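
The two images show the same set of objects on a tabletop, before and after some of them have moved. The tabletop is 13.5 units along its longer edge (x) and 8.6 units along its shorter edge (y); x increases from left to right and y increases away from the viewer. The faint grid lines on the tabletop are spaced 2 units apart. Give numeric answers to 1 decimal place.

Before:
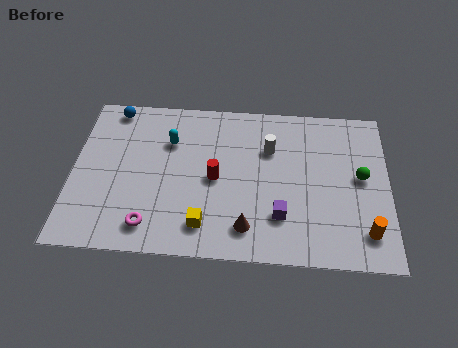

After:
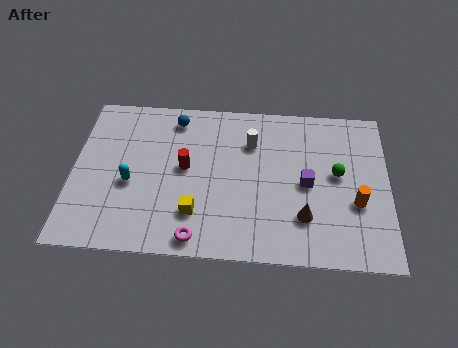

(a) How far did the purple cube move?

2.1

The purple cube moved from about (8.9, 2.3) to (10.0, 4.1), a distance of √(1.1² + 1.8²) ≈ 2.1.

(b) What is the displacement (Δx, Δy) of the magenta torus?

(2.0, -0.5)

The magenta torus started near (3.4, 1.4) and ended near (5.4, 0.9).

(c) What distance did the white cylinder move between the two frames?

0.9

From (8.4, 5.9) to (7.6, 6.2), the white cylinder covered √(0.8² + 0.3²) ≈ 0.9 units.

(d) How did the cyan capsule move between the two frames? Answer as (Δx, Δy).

(-1.6, -2.4)

The cyan capsule was at about (4.1, 6.0) and moved to about (2.5, 3.6).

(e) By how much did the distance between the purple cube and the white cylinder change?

-0.4

The distance was about 3.6 in the first image and 3.2 in the second, so they moved 0.4 units closer together.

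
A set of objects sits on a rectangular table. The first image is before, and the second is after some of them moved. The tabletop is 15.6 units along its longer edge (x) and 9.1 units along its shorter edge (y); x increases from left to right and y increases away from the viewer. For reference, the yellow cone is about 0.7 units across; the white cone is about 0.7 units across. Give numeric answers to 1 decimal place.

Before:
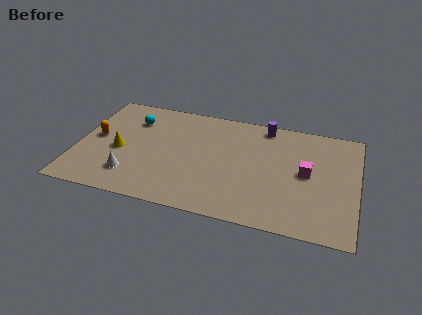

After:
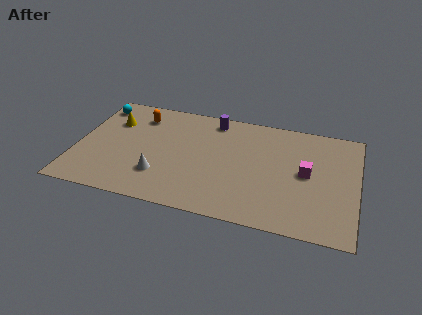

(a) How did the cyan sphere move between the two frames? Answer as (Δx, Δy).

(-2.1, 0.8)

The cyan sphere was at about (2.9, 6.8) and moved to about (0.8, 7.6).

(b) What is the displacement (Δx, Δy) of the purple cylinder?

(-2.9, -0.2)

The purple cylinder started near (10.3, 8.1) and ended near (7.4, 7.9).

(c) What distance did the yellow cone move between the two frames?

2.5

From (2.4, 4.0) to (1.8, 6.4), the yellow cone covered √(0.6² + 2.4²) ≈ 2.5 units.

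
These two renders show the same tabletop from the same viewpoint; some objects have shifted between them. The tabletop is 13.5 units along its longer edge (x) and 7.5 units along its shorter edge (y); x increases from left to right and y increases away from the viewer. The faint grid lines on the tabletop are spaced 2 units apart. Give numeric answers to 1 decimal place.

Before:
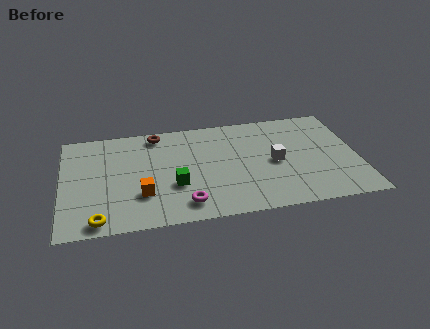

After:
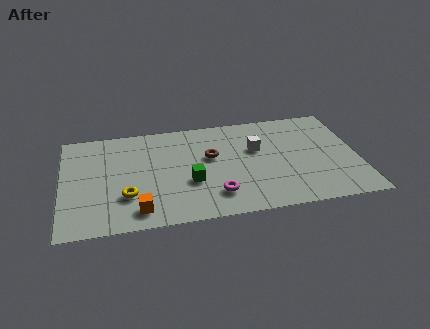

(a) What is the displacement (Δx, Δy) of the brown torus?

(2.4, -2.1)

The brown torus started near (4.4, 6.6) and ended near (6.8, 4.5).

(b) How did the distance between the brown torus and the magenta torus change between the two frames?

-2.6

Before: roughly 5.4 units apart; after: 2.8. That's 2.6 units closer together.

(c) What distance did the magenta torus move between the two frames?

1.5

The magenta torus was near (5.5, 1.3) before and (6.9, 1.7) after, so it travelled √(1.4² + 0.4²) ≈ 1.5 units.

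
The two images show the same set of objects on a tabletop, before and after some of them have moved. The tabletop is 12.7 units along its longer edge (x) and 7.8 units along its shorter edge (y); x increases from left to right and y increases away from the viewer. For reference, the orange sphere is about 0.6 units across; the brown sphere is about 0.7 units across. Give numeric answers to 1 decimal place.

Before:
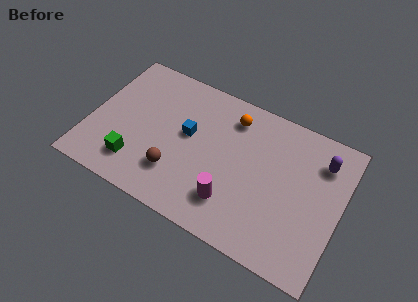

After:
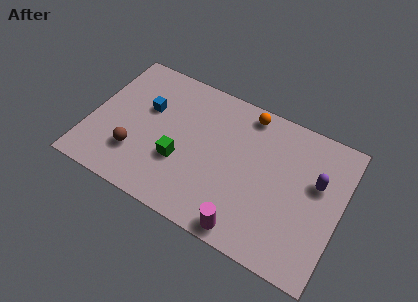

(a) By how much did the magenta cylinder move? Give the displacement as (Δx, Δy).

(0.9, -1.1)

The magenta cylinder was at about (7.5, 1.9) and moved to about (8.4, 0.8).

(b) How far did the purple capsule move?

1.2

The purple capsule was near (11.5, 6.0) before and (11.4, 4.8) after, so it travelled √(0.1² + 1.2²) ≈ 1.2 units.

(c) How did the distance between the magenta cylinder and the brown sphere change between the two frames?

+3.2

The distance was about 2.9 in the first image and 6.1 in the second, so they moved 3.2 units further apart.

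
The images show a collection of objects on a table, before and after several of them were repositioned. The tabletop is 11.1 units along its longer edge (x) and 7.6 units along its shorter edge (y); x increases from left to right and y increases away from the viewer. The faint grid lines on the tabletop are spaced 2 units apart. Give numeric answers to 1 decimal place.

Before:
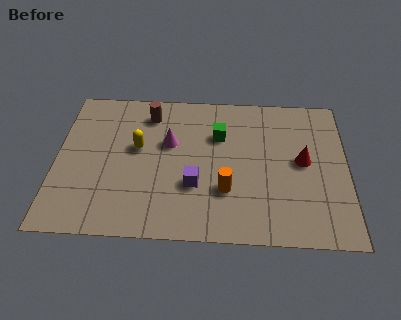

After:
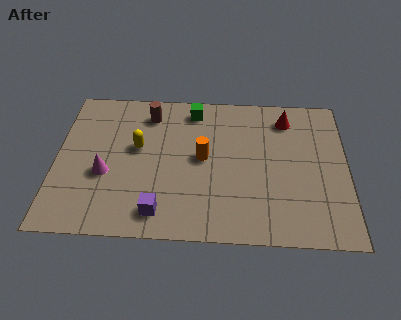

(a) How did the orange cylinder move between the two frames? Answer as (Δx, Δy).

(-0.9, 1.6)

The orange cylinder was at about (6.5, 2.4) and moved to about (5.6, 4.0).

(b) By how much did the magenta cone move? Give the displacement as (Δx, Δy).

(-2.4, -1.7)

The magenta cone was at about (4.3, 4.7) and moved to about (1.9, 3.0).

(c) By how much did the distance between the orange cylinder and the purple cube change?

+2.0

They were about 1.2 units apart before and 3.2 after — 2.0 units further apart.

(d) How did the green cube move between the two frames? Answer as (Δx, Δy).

(-1.0, 1.3)

From the two frames, the green cube sits at roughly (6.2, 5.2) before and (5.2, 6.5) after.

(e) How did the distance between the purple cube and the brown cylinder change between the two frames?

+1.0

The distance was about 4.0 in the first image and 5.0 in the second, so they moved 1.0 units further apart.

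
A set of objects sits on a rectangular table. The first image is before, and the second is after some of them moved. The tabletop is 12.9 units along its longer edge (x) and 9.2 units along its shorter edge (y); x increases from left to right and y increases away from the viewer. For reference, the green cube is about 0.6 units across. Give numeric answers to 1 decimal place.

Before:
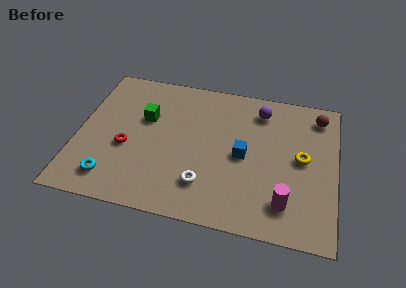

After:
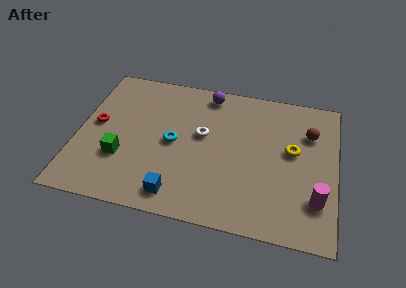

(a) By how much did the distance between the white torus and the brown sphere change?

-2.3

Before: roughly 7.7 units apart; after: 5.4. That's 2.3 units closer together.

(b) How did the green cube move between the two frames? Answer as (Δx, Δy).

(-1.0, -2.8)

From the two frames, the green cube sits at roughly (3.3, 5.8) before and (2.3, 3.0) after.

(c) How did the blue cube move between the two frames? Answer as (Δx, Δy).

(-3.1, -3.1)

The blue cube was at about (8.3, 4.4) and moved to about (5.2, 1.3).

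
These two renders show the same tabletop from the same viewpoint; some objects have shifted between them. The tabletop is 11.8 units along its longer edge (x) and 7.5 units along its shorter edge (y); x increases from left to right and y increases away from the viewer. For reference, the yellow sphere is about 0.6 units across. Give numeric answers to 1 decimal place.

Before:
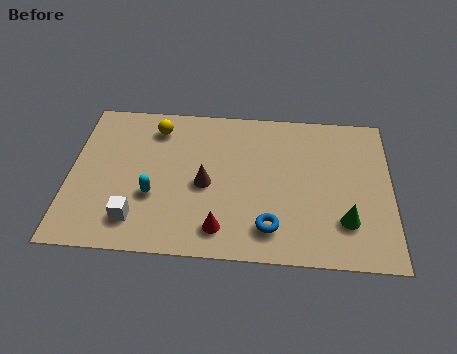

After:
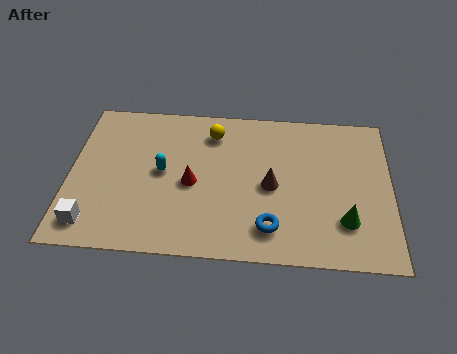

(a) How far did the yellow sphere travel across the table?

2.1

The yellow sphere was near (3.1, 6.1) before and (5.2, 6.0) after, so it travelled √(2.1² + 0.1²) ≈ 2.1 units.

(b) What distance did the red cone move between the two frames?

2.4

The red cone moved from about (5.6, 1.3) to (4.5, 3.4), a distance of √(1.1² + 2.1²) ≈ 2.4.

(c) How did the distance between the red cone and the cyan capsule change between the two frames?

-1.7

The distance was about 2.9 in the first image and 1.2 in the second, so they moved 1.7 units closer together.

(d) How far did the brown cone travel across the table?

2.4

The brown cone moved from about (5.0, 3.4) to (7.4, 3.5), a distance of √(2.4² + 0.1²) ≈ 2.4.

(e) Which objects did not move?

the green cone and the blue torus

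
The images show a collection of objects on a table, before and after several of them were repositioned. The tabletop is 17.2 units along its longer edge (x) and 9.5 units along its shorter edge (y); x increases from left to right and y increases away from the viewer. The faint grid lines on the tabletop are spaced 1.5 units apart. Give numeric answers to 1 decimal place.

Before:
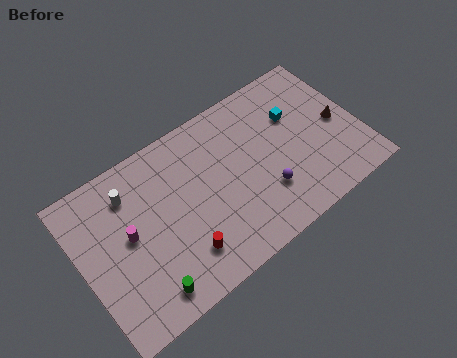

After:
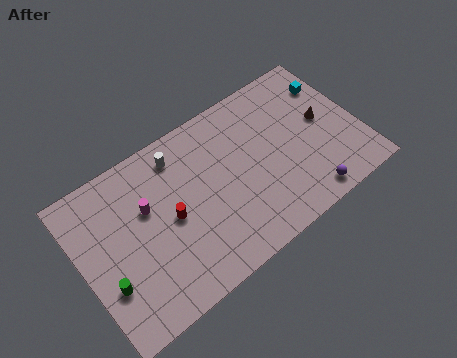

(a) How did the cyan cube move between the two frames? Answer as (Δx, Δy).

(2.5, 0.8)

The cyan cube was at about (13.6, 6.3) and moved to about (16.1, 7.1).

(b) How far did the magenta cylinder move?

1.6

From (2.9, 5.1) to (4.2, 6.0), the magenta cylinder covered √(1.3² + 0.9²) ≈ 1.6 units.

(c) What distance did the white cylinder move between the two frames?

3.1

The white cylinder moved from about (3.4, 7.4) to (6.5, 7.9), a distance of √(3.1² + 0.5²) ≈ 3.1.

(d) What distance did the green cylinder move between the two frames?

2.7

The green cylinder moved from about (3.3, 1.4) to (1.2, 3.1), a distance of √(2.1² + 1.7²) ≈ 2.7.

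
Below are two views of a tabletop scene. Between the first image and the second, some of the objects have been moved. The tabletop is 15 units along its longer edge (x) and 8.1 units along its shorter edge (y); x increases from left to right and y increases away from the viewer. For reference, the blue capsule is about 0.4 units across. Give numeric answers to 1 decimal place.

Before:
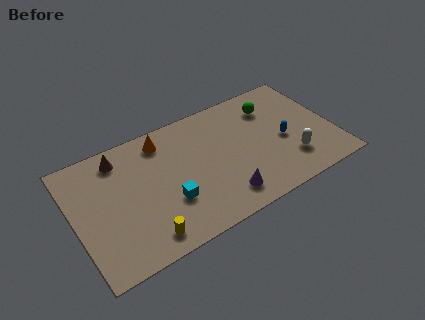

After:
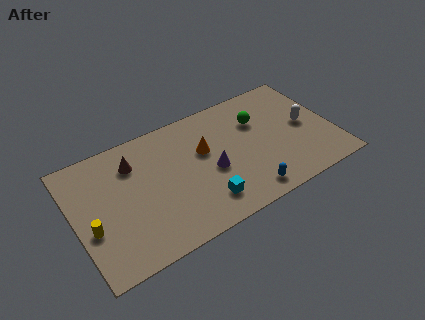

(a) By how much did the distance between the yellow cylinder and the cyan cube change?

+4.3

The distance was about 2.2 in the first image and 6.5 in the second, so they moved 4.3 units further apart.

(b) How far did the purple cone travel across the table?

2.0

From (8.2, 1.5) to (7.8, 3.5), the purple cone covered √(0.4² + 2.0²) ≈ 2.0 units.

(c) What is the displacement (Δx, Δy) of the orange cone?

(2.2, -1.8)

From the two frames, the orange cone sits at roughly (5.4, 6.8) before and (7.6, 5.0) after.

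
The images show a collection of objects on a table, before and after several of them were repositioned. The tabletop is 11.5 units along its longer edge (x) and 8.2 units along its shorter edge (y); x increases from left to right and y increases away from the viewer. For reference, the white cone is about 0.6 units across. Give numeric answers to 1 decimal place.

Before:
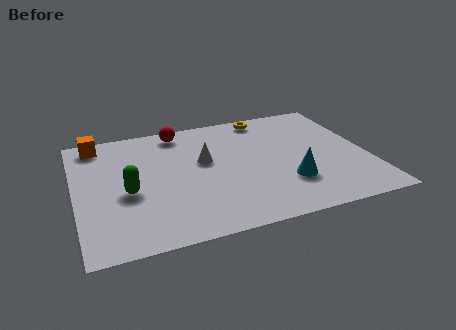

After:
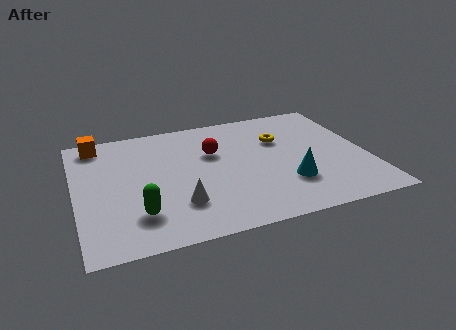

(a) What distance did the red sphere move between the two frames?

2.2

From (4.3, 7.2) to (5.5, 5.3), the red sphere covered √(1.2² + 1.9²) ≈ 2.2 units.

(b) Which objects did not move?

the orange cube and the cyan cone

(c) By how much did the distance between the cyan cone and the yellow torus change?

-1.8

Before: roughly 4.9 units apart; after: 3.1. That's 1.8 units closer together.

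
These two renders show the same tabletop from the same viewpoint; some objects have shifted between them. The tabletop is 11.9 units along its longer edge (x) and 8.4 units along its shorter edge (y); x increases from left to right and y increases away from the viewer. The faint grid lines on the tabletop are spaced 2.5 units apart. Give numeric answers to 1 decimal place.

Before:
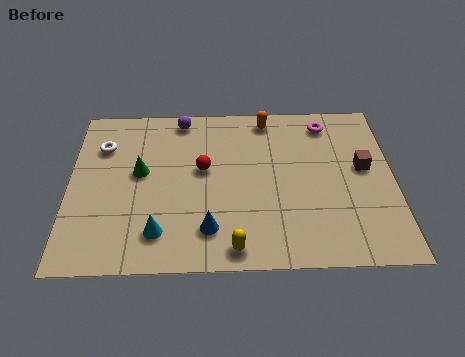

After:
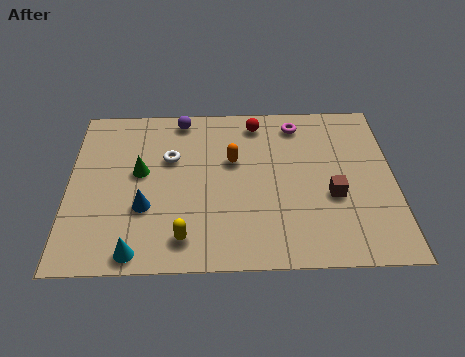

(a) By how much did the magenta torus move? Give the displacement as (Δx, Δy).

(-1.1, 0.0)

From the two frames, the magenta torus sits at roughly (9.5, 7.1) before and (8.4, 7.1) after.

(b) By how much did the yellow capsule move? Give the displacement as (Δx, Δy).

(-1.8, 0.5)

The yellow capsule was at about (6.0, 0.9) and moved to about (4.2, 1.4).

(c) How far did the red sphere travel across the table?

3.1

The red sphere moved from about (4.9, 4.8) to (6.9, 7.2), a distance of √(2.0² + 2.4²) ≈ 3.1.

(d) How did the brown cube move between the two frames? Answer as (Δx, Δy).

(-1.2, -1.4)

From the two frames, the brown cube sits at roughly (10.8, 4.7) before and (9.6, 3.3) after.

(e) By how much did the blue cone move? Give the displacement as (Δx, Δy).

(-2.3, 1.1)

The blue cone started near (5.1, 1.8) and ended near (2.8, 2.9).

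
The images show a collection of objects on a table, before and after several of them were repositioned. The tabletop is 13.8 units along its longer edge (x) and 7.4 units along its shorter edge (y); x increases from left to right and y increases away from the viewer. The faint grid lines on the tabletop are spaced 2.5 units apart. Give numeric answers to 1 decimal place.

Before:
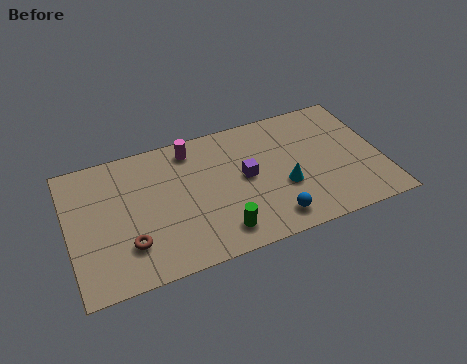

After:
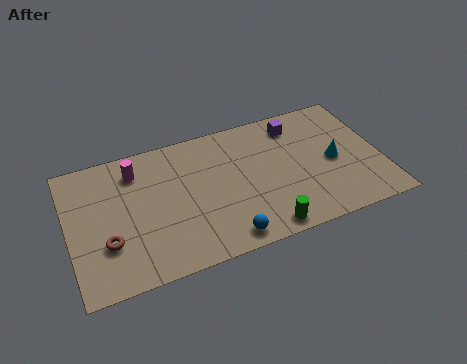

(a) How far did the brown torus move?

1.0

From (2.5, 2.0) to (1.6, 2.4), the brown torus covered √(0.9² + 0.4²) ≈ 1.0 units.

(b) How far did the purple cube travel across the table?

3.3

From (7.8, 3.9) to (10.3, 6.1), the purple cube covered √(2.5² + 2.2²) ≈ 3.3 units.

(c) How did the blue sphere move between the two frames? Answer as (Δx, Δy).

(-2.1, -0.3)

The blue sphere was at about (8.7, 1.2) and moved to about (6.6, 0.9).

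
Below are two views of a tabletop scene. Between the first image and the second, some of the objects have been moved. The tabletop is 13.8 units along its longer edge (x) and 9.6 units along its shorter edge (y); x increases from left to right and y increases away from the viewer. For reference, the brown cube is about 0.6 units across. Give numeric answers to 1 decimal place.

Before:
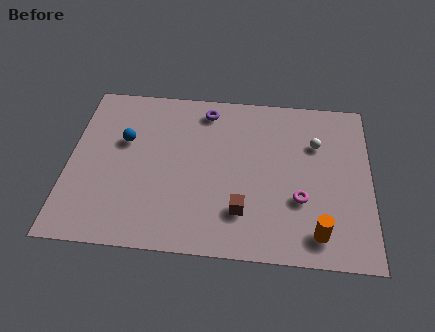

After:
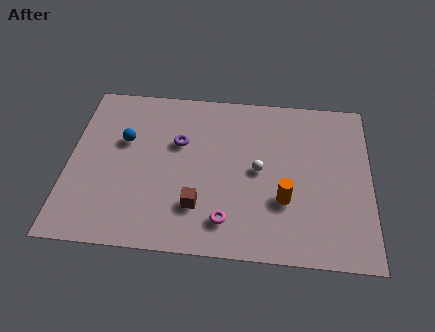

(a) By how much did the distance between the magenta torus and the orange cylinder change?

+1.0

Before: roughly 2.0 units apart; after: 3.0. That's 1.0 units further apart.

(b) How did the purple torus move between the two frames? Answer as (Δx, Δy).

(-1.2, -2.1)

The purple torus started near (6.2, 8.2) and ended near (5.0, 6.1).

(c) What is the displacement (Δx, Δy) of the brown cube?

(-2.0, 0.1)

The brown cube was at about (8.0, 2.4) and moved to about (6.0, 2.5).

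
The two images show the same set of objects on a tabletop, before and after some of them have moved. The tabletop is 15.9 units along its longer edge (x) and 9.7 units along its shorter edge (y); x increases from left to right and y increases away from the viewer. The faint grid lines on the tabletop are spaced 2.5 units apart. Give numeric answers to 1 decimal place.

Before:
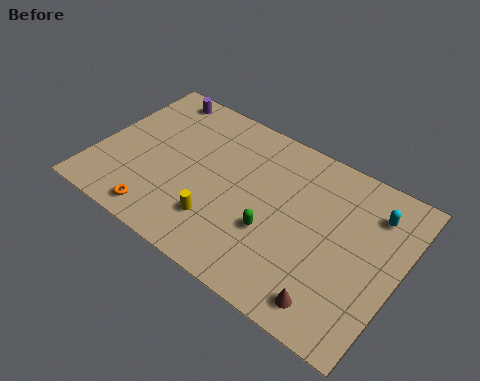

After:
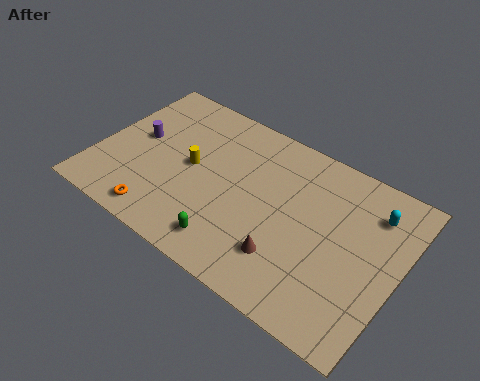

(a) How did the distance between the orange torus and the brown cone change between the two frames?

-2.5

Before: roughly 9.1 units apart; after: 6.6. That's 2.5 units closer together.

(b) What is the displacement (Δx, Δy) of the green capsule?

(-1.9, -1.9)

The green capsule was at about (9.6, 3.5) and moved to about (7.7, 1.6).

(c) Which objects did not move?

the cyan capsule and the orange torus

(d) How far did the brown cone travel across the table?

2.8

From (13.1, 1.4) to (10.5, 2.5), the brown cone covered √(2.6² + 1.1²) ≈ 2.8 units.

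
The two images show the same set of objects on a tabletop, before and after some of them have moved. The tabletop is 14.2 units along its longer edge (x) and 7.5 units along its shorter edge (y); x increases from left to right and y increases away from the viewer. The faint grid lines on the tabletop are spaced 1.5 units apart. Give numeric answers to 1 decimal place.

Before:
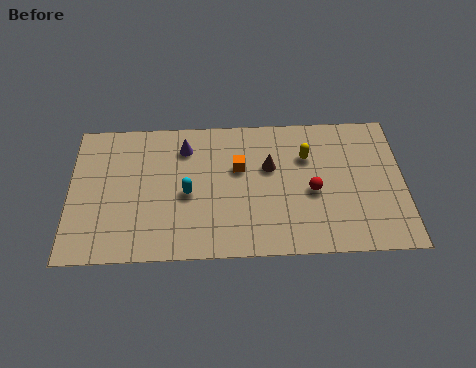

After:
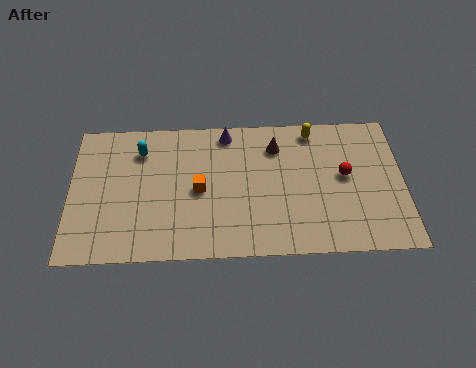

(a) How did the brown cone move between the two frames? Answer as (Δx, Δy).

(0.3, 1.1)

The brown cone started near (8.5, 4.7) and ended near (8.8, 5.8).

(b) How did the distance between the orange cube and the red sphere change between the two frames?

+2.8

They were about 3.4 units apart before and 6.2 after — 2.8 units further apart.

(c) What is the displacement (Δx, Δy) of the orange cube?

(-1.7, -1.1)

From the two frames, the orange cube sits at roughly (7.2, 4.7) before and (5.5, 3.6) after.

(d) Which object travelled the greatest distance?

the cyan capsule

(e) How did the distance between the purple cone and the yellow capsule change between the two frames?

-1.5

The distance was about 5.2 in the first image and 3.7 in the second, so they moved 1.5 units closer together.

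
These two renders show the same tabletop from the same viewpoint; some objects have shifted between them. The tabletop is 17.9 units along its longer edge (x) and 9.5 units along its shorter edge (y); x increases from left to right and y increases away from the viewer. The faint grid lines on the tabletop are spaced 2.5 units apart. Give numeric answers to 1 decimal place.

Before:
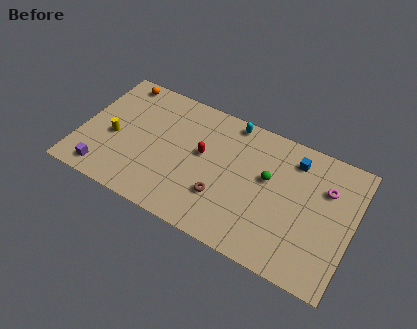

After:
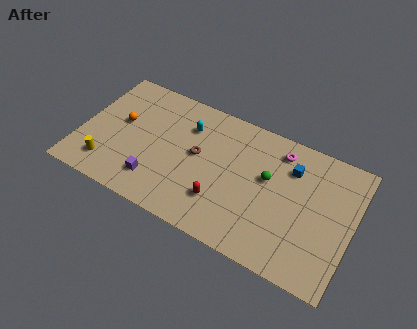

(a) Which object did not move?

the green sphere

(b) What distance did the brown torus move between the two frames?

3.0

The brown torus moved from about (9.6, 2.9) to (7.7, 5.2), a distance of √(1.9² + 2.3²) ≈ 3.0.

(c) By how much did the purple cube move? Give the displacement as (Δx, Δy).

(3.3, 0.8)

From the two frames, the purple cube sits at roughly (2.0, 1.3) before and (5.3, 2.1) after.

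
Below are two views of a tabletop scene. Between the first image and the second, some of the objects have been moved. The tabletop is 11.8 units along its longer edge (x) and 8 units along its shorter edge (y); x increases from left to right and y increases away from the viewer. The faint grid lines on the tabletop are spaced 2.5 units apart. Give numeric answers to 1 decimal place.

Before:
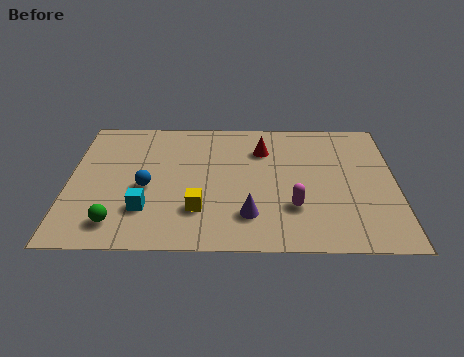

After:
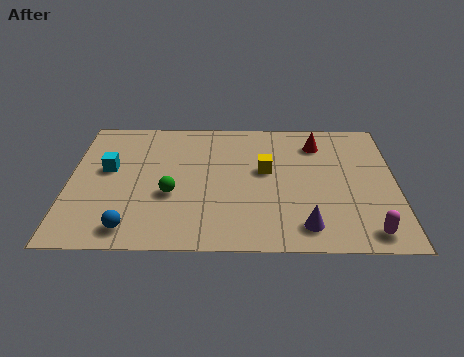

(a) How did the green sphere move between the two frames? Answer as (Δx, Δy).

(1.9, 1.7)

The green sphere started near (1.8, 1.4) and ended near (3.7, 3.1).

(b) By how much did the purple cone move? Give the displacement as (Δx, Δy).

(2.0, -0.6)

From the two frames, the purple cone sits at roughly (6.5, 1.9) before and (8.5, 1.3) after.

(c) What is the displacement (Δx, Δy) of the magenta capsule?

(2.6, -1.4)

The magenta capsule started near (8.1, 2.4) and ended near (10.7, 1.0).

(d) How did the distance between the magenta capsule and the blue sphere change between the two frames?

+3.0

They were about 5.4 units apart before and 8.4 after — 3.0 units further apart.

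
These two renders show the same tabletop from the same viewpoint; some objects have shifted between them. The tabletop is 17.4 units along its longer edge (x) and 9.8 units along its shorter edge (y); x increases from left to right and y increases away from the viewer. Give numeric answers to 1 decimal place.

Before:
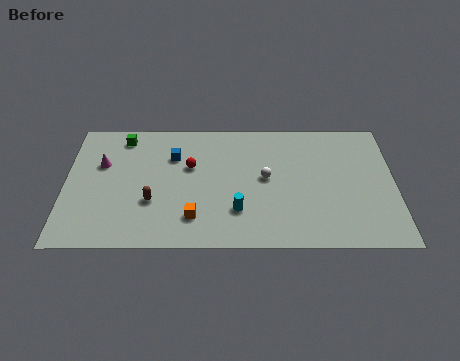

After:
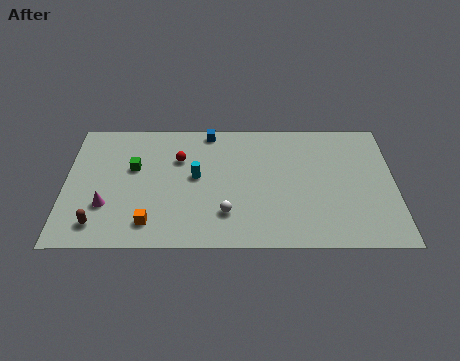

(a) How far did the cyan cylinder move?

3.4

The cyan cylinder was near (9.1, 2.7) before and (6.9, 5.3) after, so it travelled √(2.2² + 2.6²) ≈ 3.4 units.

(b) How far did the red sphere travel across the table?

0.8

From (6.6, 6.1) to (6.0, 6.7), the red sphere covered √(0.6² + 0.6²) ≈ 0.8 units.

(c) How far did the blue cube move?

2.8

From (5.7, 6.9) to (7.6, 8.9), the blue cube covered √(1.9² + 2.0²) ≈ 2.8 units.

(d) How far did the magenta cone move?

3.2

The magenta cone moved from about (1.9, 6.3) to (2.2, 3.1), a distance of √(0.3² + 3.2²) ≈ 3.2.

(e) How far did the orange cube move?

2.3

From (6.8, 2.2) to (4.5, 1.8), the orange cube covered √(2.3² + 0.4²) ≈ 2.3 units.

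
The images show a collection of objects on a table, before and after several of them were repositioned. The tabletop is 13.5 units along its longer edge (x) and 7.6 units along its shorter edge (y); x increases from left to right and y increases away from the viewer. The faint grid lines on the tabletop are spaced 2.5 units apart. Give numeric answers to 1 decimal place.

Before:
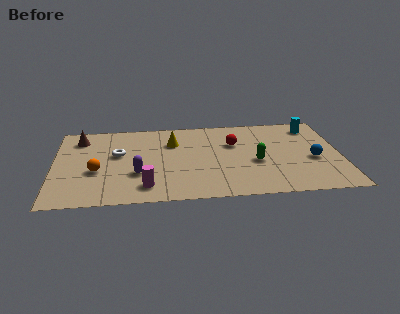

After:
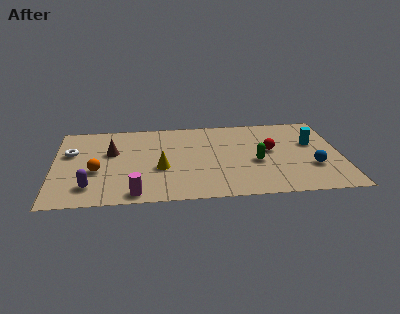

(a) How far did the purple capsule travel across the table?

2.4

From (3.9, 2.6) to (1.7, 1.6), the purple capsule covered √(2.2² + 1.0²) ≈ 2.4 units.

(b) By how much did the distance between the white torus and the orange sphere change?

+0.4

They were about 1.8 units apart before and 2.2 after — 0.4 units further apart.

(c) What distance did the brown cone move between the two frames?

2.1

The brown cone was near (1.2, 6.1) before and (2.7, 4.7) after, so it travelled √(1.5² + 1.4²) ≈ 2.1 units.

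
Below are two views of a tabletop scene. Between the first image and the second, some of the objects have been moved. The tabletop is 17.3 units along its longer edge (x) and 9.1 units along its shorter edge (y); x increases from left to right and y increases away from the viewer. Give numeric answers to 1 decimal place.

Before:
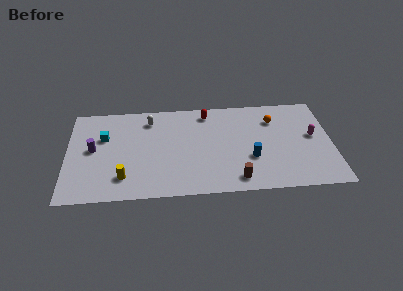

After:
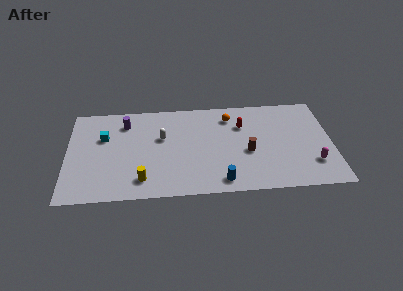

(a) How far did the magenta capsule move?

2.6

The magenta capsule moved from about (16.1, 5.0) to (16.0, 2.4), a distance of √(0.1² + 2.6²) ≈ 2.6.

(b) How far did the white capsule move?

2.0

From (5.4, 7.4) to (6.2, 5.6), the white capsule covered √(0.8² + 1.8²) ≈ 2.0 units.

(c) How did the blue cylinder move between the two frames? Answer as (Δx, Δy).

(-2.0, -2.0)

The blue cylinder started near (12.0, 3.2) and ended near (10.0, 1.2).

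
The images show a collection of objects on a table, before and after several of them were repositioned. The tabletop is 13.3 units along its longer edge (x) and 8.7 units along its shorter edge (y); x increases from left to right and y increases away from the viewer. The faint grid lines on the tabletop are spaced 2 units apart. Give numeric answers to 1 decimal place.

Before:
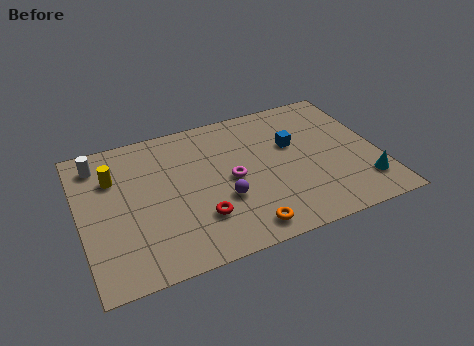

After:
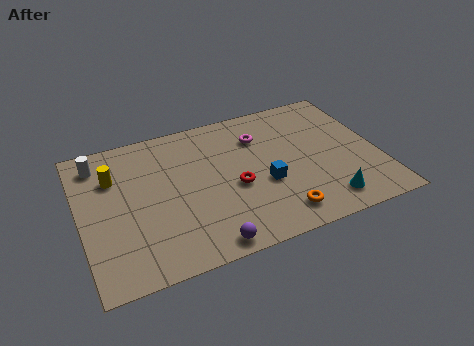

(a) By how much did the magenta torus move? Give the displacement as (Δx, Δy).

(1.5, 2.2)

The magenta torus started near (6.7, 4.2) and ended near (8.2, 6.4).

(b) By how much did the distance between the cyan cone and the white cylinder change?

-1.4

Before: roughly 12.6 units apart; after: 11.2. That's 1.4 units closer together.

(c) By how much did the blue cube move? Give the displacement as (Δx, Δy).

(-1.5, -2.0)

The blue cube started near (9.6, 5.4) and ended near (8.1, 3.4).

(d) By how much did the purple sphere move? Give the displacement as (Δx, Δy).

(-1.0, -2.3)

The purple sphere started near (6.2, 3.1) and ended near (5.2, 0.8).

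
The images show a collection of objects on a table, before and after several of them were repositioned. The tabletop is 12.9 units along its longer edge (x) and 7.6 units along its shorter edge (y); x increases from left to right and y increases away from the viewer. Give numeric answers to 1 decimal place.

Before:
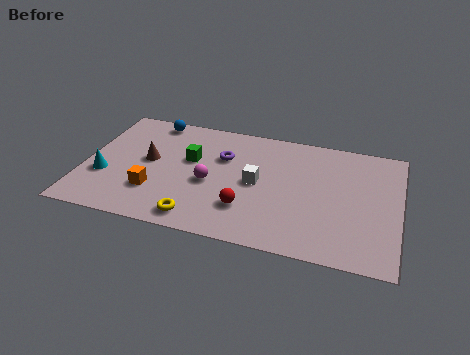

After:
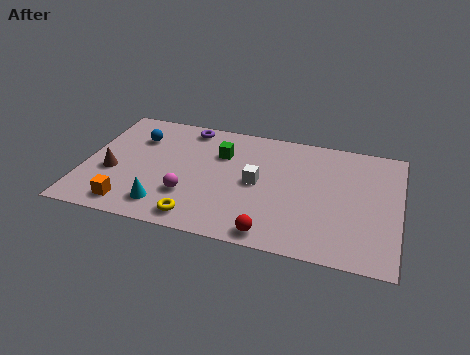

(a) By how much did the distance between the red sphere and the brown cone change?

+2.4

Before: roughly 4.7 units apart; after: 7.1. That's 2.4 units further apart.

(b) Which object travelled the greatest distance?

the cyan cone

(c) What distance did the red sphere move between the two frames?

1.7

The red sphere was near (6.8, 2.1) before and (7.9, 0.8) after, so it travelled √(1.1² + 1.3²) ≈ 1.7 units.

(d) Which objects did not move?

the yellow torus and the white cube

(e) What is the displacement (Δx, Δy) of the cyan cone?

(2.6, -1.3)

The cyan cone started near (0.9, 2.7) and ended near (3.5, 1.4).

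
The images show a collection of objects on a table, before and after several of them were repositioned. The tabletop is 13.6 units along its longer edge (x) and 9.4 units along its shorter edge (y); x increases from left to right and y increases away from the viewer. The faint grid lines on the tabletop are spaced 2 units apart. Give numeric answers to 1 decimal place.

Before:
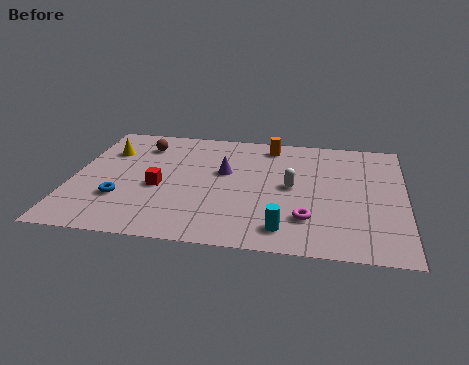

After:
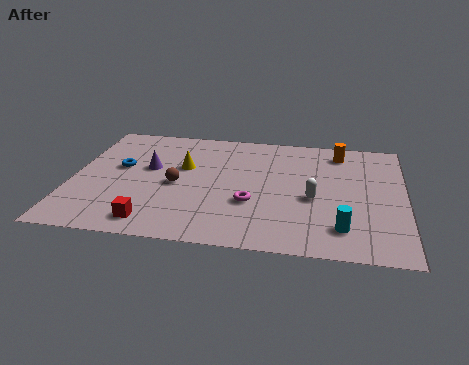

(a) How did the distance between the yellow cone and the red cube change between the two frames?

+1.1

Before: roughly 3.5 units apart; after: 4.6. That's 1.1 units further apart.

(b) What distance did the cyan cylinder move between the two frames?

2.3

From (8.8, 1.5) to (11.1, 1.9), the cyan cylinder covered √(2.3² + 0.4²) ≈ 2.3 units.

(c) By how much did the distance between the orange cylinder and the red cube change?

+3.9

They were about 6.0 units apart before and 9.9 after — 3.9 units further apart.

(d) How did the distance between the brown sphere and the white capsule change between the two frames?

-1.2

They were about 6.8 units apart before and 5.6 after — 1.2 units closer together.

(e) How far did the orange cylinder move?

2.9

The orange cylinder was near (8.0, 8.1) before and (10.9, 7.9) after, so it travelled √(2.9² + 0.2²) ≈ 2.9 units.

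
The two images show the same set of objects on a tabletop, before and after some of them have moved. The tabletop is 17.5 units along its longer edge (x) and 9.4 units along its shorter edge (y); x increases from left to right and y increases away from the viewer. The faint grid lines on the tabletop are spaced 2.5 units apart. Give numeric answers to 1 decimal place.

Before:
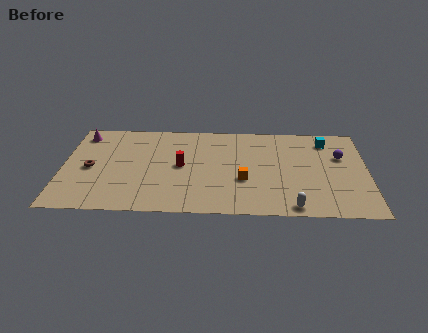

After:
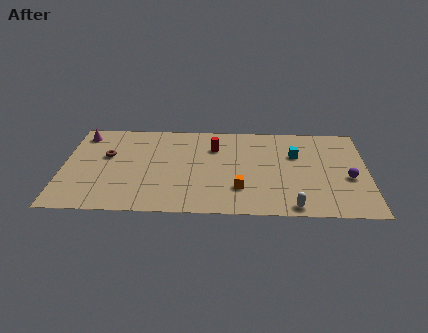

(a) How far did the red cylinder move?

2.8

The red cylinder moved from about (6.8, 4.8) to (8.7, 6.8), a distance of √(1.9² + 2.0²) ≈ 2.8.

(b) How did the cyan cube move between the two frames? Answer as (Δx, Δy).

(-1.8, -1.5)

The cyan cube was at about (15.2, 7.7) and moved to about (13.4, 6.2).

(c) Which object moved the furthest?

the red cylinder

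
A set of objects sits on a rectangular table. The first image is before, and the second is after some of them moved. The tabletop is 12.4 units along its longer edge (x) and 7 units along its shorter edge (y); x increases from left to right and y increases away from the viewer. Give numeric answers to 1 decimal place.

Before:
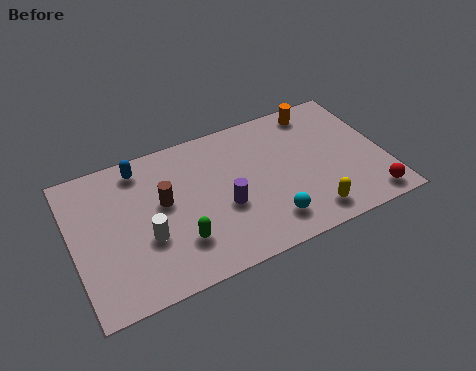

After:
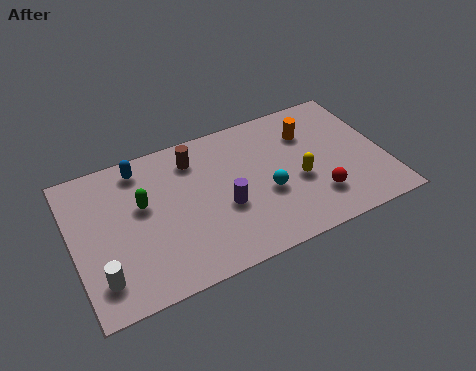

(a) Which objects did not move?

the blue capsule and the purple cylinder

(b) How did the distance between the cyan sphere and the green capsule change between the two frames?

+1.5

The distance was about 3.5 in the first image and 5.0 in the second, so they moved 1.5 units further apart.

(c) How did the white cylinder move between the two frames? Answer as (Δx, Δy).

(-1.9, -1.1)

The white cylinder started near (2.8, 2.6) and ended near (0.9, 1.5).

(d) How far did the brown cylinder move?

2.1

The brown cylinder was near (3.6, 4.0) before and (5.0, 5.6) after, so it travelled √(1.4² + 1.6²) ≈ 2.1 units.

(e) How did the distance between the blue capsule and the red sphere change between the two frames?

-2.2

They were about 10.0 units apart before and 7.8 after — 2.2 units closer together.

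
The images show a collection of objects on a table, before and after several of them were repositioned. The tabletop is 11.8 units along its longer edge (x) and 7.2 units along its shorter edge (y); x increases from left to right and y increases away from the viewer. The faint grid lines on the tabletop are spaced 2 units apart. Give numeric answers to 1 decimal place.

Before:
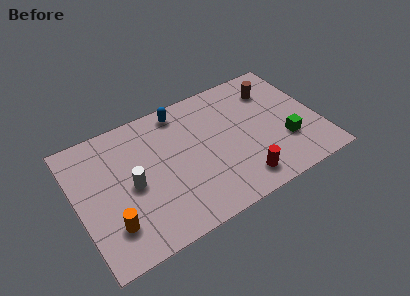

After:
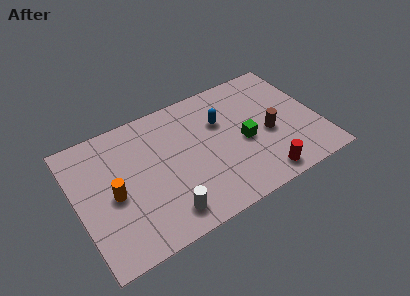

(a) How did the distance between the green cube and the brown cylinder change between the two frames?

-2.0

Before: roughly 3.2 units apart; after: 1.2. That's 2.0 units closer together.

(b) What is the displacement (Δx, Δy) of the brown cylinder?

(-0.6, -2.4)

From the two frames, the brown cylinder sits at roughly (9.9, 5.5) before and (9.3, 3.1) after.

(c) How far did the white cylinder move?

2.6

From (2.6, 3.4) to (3.9, 1.2), the white cylinder covered √(1.3² + 2.2²) ≈ 2.6 units.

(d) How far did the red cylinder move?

1.0

The red cylinder moved from about (7.6, 1.2) to (8.6, 0.9), a distance of √(1.0² + 0.3²) ≈ 1.0.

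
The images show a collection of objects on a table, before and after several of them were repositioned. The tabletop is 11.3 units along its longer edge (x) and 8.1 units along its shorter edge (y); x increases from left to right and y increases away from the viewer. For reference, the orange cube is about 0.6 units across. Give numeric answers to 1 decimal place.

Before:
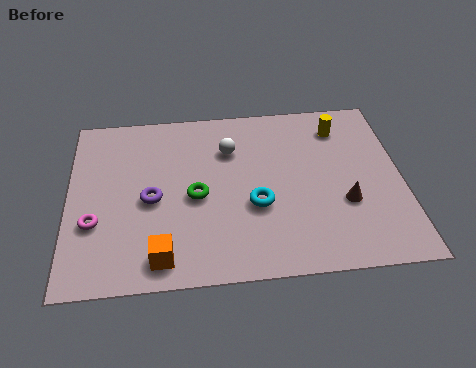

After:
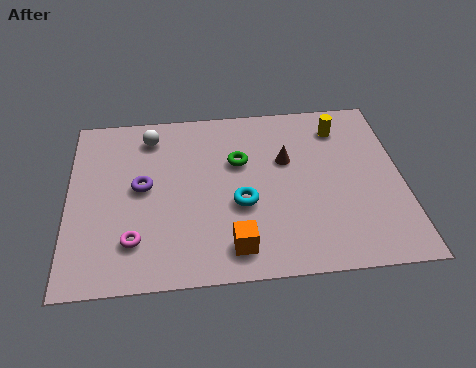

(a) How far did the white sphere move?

2.8

From (5.5, 5.8) to (2.8, 6.7), the white sphere covered √(2.7² + 0.9²) ≈ 2.8 units.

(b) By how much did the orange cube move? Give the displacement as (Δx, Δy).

(2.4, 0.2)

The orange cube was at about (3.1, 1.1) and moved to about (5.5, 1.3).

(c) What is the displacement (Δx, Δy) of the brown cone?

(-1.9, 2.2)

From the two frames, the brown cone sits at roughly (9.3, 2.9) before and (7.4, 5.1) after.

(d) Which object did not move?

the yellow cylinder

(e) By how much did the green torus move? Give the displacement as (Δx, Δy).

(1.5, 1.5)

The green torus started near (4.3, 3.7) and ended near (5.8, 5.2).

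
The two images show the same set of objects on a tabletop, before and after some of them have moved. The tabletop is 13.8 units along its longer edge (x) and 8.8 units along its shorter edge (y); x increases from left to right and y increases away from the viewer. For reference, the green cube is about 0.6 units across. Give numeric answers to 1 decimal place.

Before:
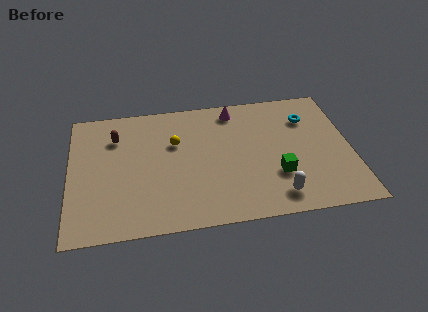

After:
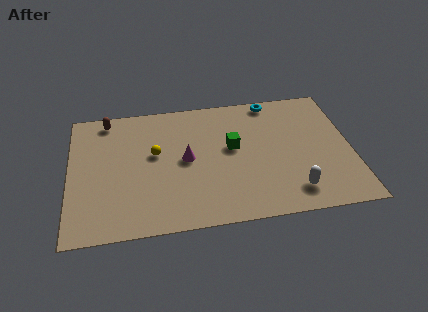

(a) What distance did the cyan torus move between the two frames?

2.3

From (11.8, 6.5) to (10.1, 8.0), the cyan torus covered √(1.7² + 1.5²) ≈ 2.3 units.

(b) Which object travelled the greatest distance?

the magenta cone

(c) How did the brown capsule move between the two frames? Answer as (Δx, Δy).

(-0.4, 1.3)

From the two frames, the brown capsule sits at roughly (2.3, 6.5) before and (1.9, 7.8) after.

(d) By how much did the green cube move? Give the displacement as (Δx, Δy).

(-2.1, 2.2)

The green cube started near (10.1, 2.8) and ended near (8.0, 5.0).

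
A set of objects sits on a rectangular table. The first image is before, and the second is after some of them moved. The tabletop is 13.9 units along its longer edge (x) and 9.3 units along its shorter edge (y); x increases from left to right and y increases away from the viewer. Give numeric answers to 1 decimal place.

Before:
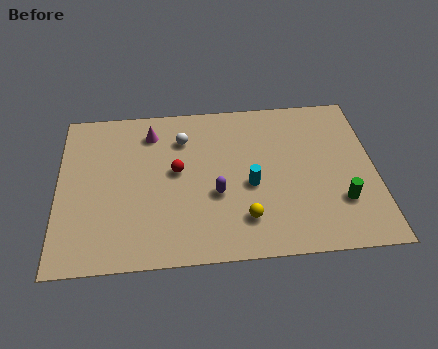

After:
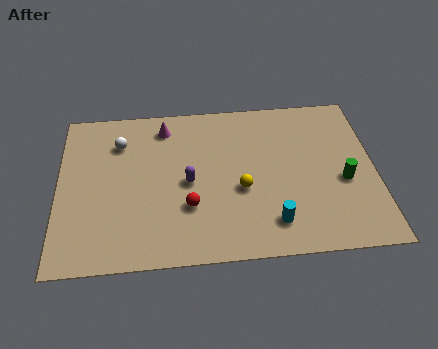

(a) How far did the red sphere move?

2.2

The red sphere was near (5.2, 5.1) before and (5.7, 3.0) after, so it travelled √(0.5² + 2.1²) ≈ 2.2 units.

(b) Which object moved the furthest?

the white sphere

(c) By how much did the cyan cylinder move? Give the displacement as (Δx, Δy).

(0.9, -2.2)

The cyan cylinder started near (8.4, 4.0) and ended near (9.3, 1.8).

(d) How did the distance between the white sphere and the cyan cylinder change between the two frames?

+4.2

Before: roughly 4.2 units apart; after: 8.4. That's 4.2 units further apart.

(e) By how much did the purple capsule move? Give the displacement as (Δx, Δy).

(-1.2, 0.8)

From the two frames, the purple capsule sits at roughly (6.9, 3.6) before and (5.7, 4.4) after.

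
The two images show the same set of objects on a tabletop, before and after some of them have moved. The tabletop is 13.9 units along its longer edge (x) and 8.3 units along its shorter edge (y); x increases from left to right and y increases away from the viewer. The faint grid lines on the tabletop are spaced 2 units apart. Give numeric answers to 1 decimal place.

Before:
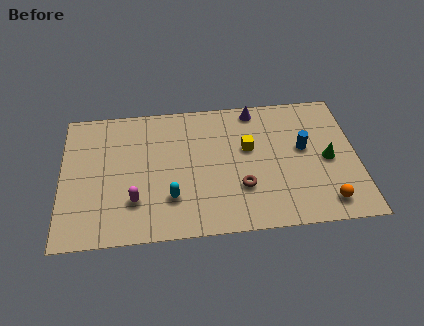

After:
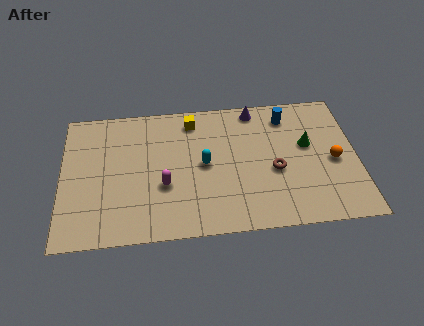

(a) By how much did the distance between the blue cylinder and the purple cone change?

-1.9

Before: roughly 3.5 units apart; after: 1.6. That's 1.9 units closer together.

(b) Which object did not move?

the purple cone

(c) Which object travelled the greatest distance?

the yellow cube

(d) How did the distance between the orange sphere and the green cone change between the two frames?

-1.0

Before: roughly 2.6 units apart; after: 1.6. That's 1.0 units closer together.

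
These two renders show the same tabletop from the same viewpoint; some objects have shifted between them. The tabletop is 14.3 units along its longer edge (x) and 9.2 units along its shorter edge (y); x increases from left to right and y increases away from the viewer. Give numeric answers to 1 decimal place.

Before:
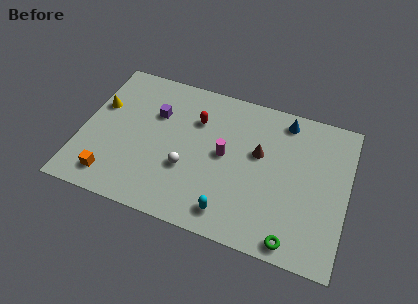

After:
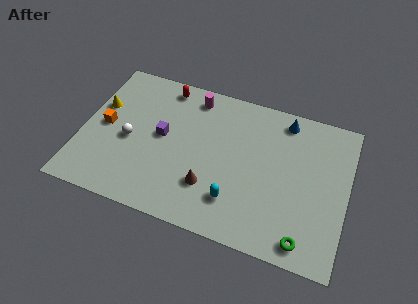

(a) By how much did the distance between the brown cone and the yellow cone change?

-1.6

They were about 8.7 units apart before and 7.1 after — 1.6 units closer together.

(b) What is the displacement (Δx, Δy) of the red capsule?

(-1.9, 1.6)

The red capsule started near (6.0, 6.5) and ended near (4.1, 8.1).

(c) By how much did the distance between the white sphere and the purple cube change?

-1.6

Before: roughly 3.5 units apart; after: 1.9. That's 1.6 units closer together.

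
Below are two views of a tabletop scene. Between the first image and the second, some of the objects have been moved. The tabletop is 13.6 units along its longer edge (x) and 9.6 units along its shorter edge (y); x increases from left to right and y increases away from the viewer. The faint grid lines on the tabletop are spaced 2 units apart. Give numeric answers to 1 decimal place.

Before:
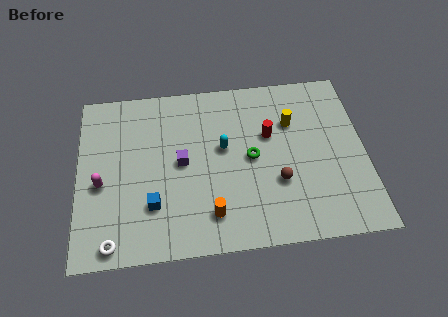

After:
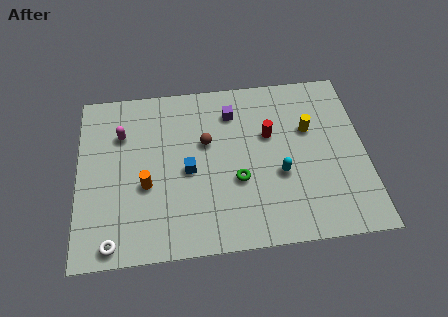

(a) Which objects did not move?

the white torus and the red cylinder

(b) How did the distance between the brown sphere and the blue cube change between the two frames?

-4.2

They were about 5.9 units apart before and 1.7 after — 4.2 units closer together.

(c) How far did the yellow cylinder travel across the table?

0.9

The yellow cylinder was near (10.2, 6.6) before and (11.0, 6.1) after, so it travelled √(0.8² + 0.5²) ≈ 0.9 units.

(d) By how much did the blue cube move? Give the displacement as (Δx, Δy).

(1.7, 1.7)

The blue cube was at about (3.5, 2.7) and moved to about (5.2, 4.4).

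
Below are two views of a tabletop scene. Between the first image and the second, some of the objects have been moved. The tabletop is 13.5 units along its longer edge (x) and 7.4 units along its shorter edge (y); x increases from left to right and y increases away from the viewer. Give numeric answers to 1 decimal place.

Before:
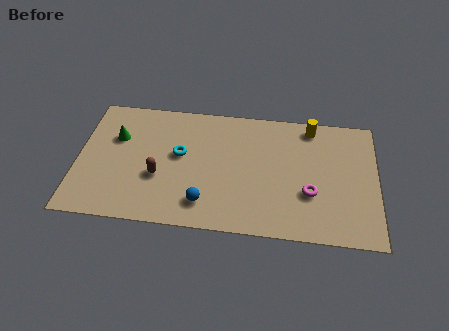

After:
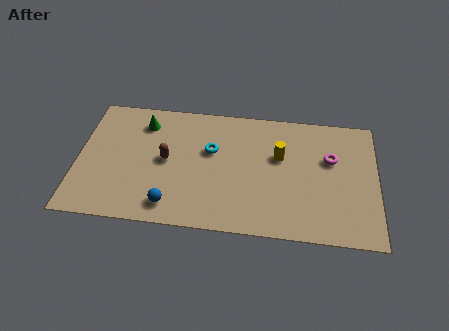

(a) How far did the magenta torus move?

2.3

The magenta torus moved from about (10.5, 2.6) to (11.4, 4.7), a distance of √(0.9² + 2.1²) ≈ 2.3.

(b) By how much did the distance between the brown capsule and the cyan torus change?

+0.5

The distance was about 1.7 in the first image and 2.2 in the second, so they moved 0.5 units further apart.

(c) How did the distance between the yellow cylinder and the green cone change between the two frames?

-2.6

The distance was about 8.9 in the first image and 6.3 in the second, so they moved 2.6 units closer together.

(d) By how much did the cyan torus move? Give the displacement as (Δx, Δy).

(1.4, 0.4)

The cyan torus started near (4.6, 4.2) and ended near (6.0, 4.6).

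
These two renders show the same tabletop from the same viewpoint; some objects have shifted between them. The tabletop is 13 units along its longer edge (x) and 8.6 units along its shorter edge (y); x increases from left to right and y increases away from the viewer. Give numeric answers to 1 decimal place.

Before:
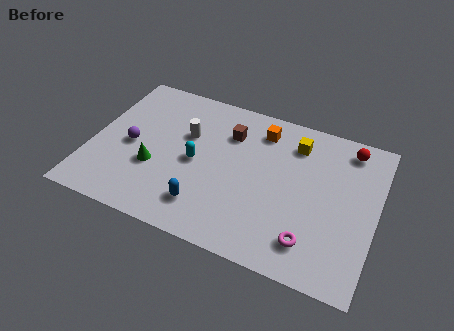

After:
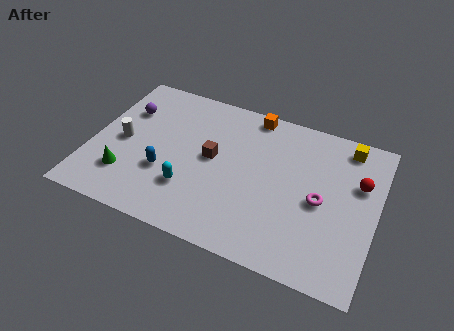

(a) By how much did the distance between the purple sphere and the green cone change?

+2.3

The distance was about 1.5 in the first image and 3.8 in the second, so they moved 2.3 units further apart.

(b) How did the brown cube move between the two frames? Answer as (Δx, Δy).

(-0.6, -1.7)

The brown cube started near (6.1, 6.3) and ended near (5.5, 4.6).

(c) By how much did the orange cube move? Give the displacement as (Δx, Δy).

(-0.5, 0.8)

The orange cube was at about (7.5, 7.0) and moved to about (7.0, 7.8).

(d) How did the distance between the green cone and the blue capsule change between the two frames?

-0.9

They were about 2.8 units apart before and 1.9 after — 0.9 units closer together.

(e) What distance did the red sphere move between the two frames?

1.9

From (11.5, 7.4) to (12.1, 5.6), the red sphere covered √(0.6² + 1.8²) ≈ 1.9 units.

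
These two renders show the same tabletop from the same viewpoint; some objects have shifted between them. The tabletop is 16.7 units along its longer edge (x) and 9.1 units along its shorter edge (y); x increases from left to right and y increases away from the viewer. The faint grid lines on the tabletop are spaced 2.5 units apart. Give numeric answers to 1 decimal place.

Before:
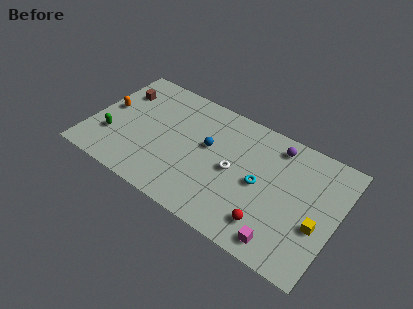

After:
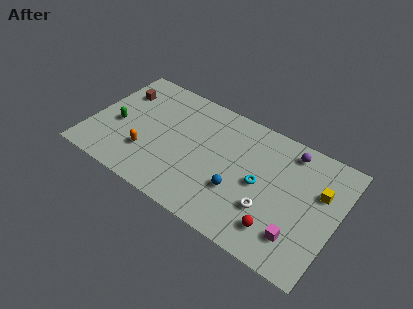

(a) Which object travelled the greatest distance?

the orange capsule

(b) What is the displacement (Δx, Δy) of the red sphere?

(0.6, 0.0)

The red sphere started near (12.6, 1.9) and ended near (13.2, 1.9).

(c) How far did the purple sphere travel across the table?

0.9

From (12.2, 7.7) to (13.1, 7.8), the purple sphere covered √(0.9² + 0.1²) ≈ 0.9 units.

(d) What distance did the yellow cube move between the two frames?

2.4

From (15.6, 3.5) to (15.4, 5.9), the yellow cube covered √(0.2² + 2.4²) ≈ 2.4 units.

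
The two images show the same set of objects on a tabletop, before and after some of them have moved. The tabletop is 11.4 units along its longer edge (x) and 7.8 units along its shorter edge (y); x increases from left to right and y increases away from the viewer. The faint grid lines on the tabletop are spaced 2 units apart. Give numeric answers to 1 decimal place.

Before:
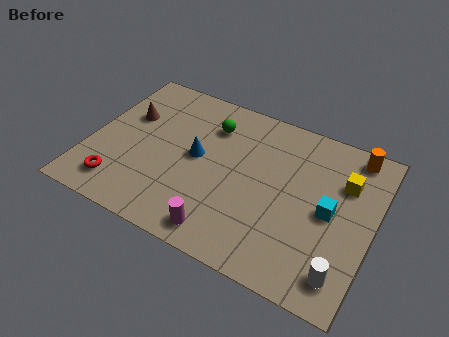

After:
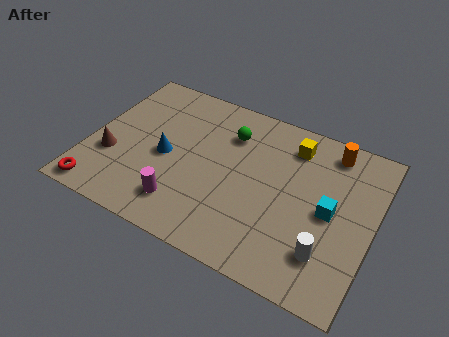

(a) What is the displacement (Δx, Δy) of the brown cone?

(-0.3, -2.3)

The brown cone started near (1.3, 5.0) and ended near (1.0, 2.7).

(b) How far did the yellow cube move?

2.4

The yellow cube moved from about (10.1, 5.4) to (7.9, 6.3), a distance of √(2.2² + 0.9²) ≈ 2.4.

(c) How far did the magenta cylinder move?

1.8

The magenta cylinder was near (5.8, 1.0) before and (4.1, 1.6) after, so it travelled √(1.7² + 0.6²) ≈ 1.8 units.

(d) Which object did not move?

the cyan cube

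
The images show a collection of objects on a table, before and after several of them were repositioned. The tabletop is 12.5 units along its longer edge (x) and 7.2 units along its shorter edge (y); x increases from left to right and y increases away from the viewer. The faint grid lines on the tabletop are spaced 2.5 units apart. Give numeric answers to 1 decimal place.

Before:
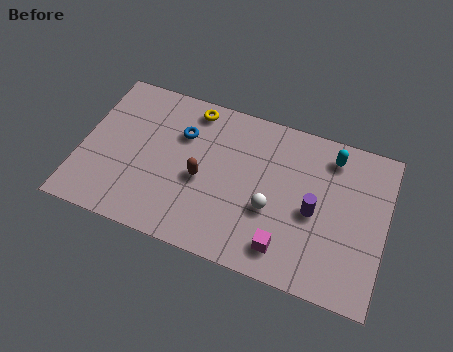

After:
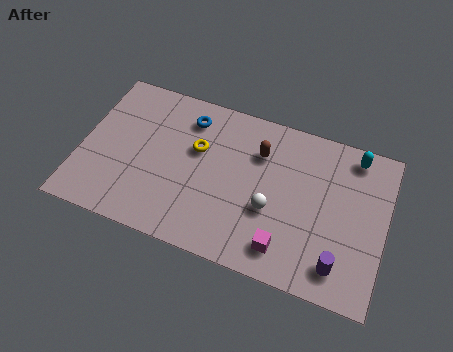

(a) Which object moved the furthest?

the brown capsule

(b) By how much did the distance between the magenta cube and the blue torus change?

+0.4

The distance was about 5.9 in the first image and 6.3 in the second, so they moved 0.4 units further apart.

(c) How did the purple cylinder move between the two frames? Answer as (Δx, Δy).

(1.2, -2.0)

The purple cylinder started near (9.6, 3.3) and ended near (10.8, 1.3).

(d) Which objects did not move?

the white sphere and the magenta cube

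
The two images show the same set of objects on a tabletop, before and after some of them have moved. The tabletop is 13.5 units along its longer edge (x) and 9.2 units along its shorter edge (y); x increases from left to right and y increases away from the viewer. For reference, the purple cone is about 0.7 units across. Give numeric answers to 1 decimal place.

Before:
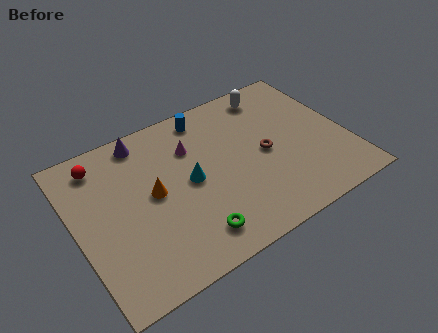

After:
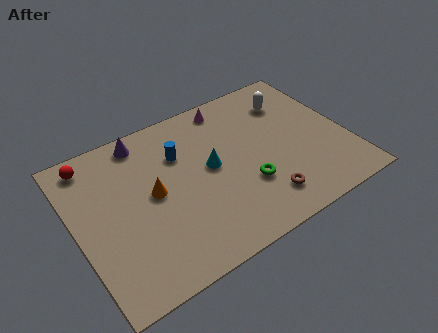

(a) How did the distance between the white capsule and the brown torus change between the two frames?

+2.1

Before: roughly 3.6 units apart; after: 5.7. That's 2.1 units further apart.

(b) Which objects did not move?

the purple cone and the orange cone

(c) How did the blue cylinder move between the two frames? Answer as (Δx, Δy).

(-1.6, -1.6)

From the two frames, the blue cylinder sits at roughly (7.0, 8.0) before and (5.4, 6.4) after.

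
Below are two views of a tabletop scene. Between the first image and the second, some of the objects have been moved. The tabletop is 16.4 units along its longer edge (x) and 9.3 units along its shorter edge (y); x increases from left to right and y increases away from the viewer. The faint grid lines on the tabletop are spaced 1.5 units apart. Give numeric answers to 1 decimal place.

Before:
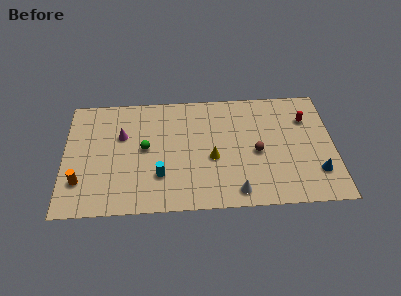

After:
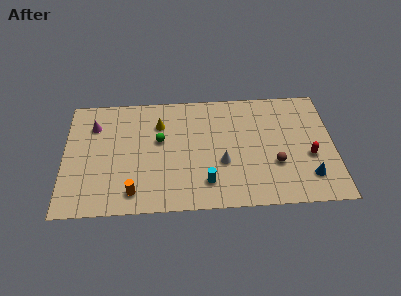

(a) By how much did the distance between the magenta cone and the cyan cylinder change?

+4.4

They were about 4.0 units apart before and 8.4 after — 4.4 units further apart.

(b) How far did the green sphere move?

1.1

From (4.9, 4.9) to (5.8, 5.5), the green sphere covered √(0.9² + 0.6²) ≈ 1.1 units.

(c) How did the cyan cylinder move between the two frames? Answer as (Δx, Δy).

(2.8, -0.7)

From the two frames, the cyan cylinder sits at roughly (5.8, 2.7) before and (8.6, 2.0) after.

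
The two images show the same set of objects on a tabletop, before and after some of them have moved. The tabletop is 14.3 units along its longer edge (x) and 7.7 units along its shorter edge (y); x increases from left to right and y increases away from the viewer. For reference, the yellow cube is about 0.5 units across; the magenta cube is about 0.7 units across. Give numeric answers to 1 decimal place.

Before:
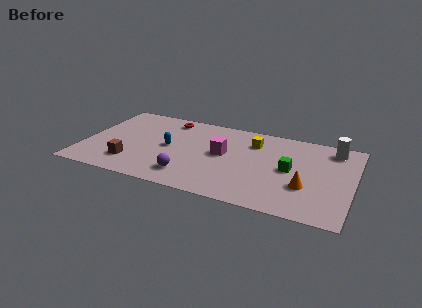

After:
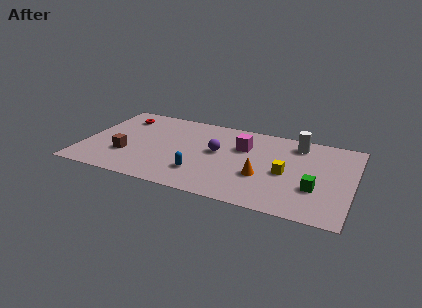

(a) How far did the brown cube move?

0.8

The brown cube moved from about (2.7, 1.8) to (2.4, 2.5), a distance of √(0.3² + 0.7²) ≈ 0.8.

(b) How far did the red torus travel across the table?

2.5

From (4.2, 6.6) to (1.7, 6.1), the red torus covered √(2.5² + 0.5²) ≈ 2.5 units.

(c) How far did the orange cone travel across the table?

2.3

From (11.9, 2.6) to (9.6, 2.8), the orange cone covered √(2.3² + 0.2²) ≈ 2.3 units.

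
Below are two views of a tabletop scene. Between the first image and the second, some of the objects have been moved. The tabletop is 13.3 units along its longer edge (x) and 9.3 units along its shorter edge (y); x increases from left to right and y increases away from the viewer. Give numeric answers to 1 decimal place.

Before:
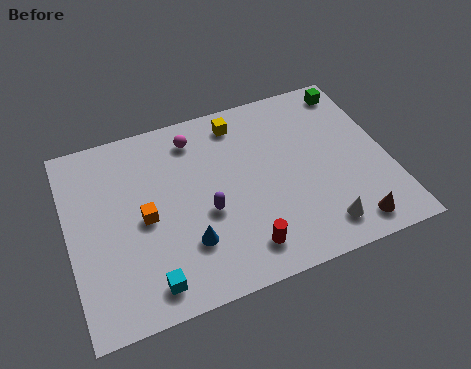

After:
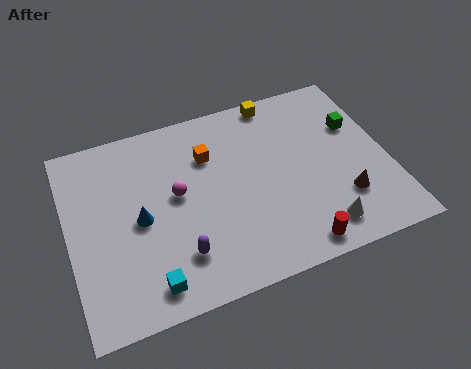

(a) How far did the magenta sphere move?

2.8

The magenta sphere moved from about (5.5, 7.7) to (4.5, 5.1), a distance of √(1.0² + 2.6²) ≈ 2.8.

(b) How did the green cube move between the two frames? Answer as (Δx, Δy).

(-0.1, -2.0)

The green cube was at about (12.3, 8.1) and moved to about (12.2, 6.1).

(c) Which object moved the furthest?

the orange cube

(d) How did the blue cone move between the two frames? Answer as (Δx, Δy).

(-1.8, 1.8)

The blue cone started near (4.7, 2.6) and ended near (2.9, 4.4).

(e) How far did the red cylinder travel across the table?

2.2

The red cylinder was near (6.9, 1.6) before and (9.0, 1.0) after, so it travelled √(2.1² + 0.6²) ≈ 2.2 units.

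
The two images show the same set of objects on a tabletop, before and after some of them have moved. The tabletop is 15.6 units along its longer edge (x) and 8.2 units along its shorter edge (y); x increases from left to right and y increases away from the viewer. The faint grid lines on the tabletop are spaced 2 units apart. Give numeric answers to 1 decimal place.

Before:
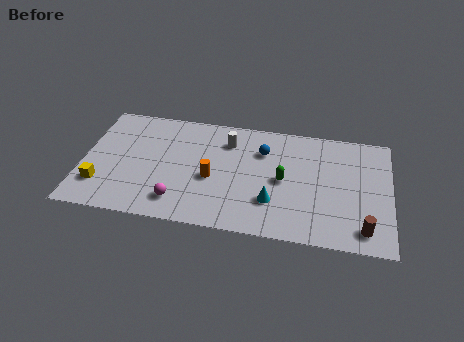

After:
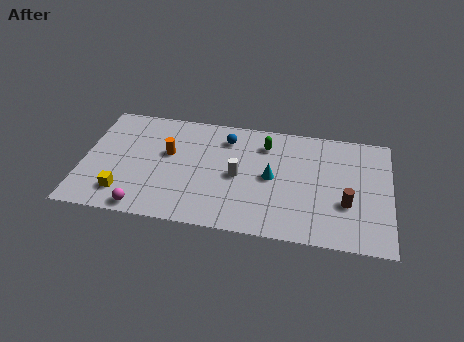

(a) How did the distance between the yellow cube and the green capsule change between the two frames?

-1.0

Before: roughly 9.4 units apart; after: 8.4. That's 1.0 units closer together.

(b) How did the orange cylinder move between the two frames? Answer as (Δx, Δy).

(-2.3, 1.4)

The orange cylinder was at about (6.6, 3.5) and moved to about (4.3, 4.9).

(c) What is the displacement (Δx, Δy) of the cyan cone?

(-0.1, 1.7)

The cyan cone started near (9.7, 2.4) and ended near (9.6, 4.1).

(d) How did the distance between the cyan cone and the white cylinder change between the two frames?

-2.9

The distance was about 4.6 in the first image and 1.7 in the second, so they moved 2.9 units closer together.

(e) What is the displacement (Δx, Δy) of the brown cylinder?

(-0.9, 1.6)

The brown cylinder started near (14.3, 1.3) and ended near (13.4, 2.9).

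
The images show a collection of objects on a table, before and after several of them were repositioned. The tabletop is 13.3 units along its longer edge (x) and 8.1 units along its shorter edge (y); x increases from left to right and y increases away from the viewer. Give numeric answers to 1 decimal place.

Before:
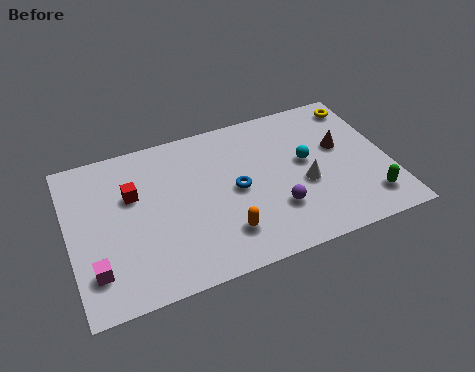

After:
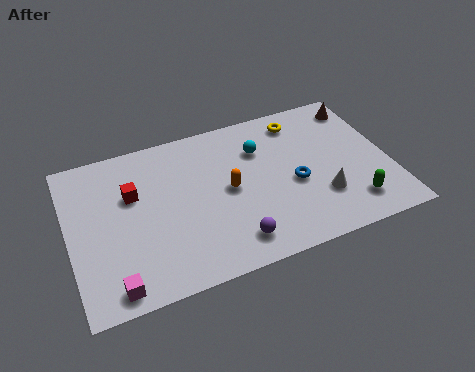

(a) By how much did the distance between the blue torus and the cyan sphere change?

-0.4

The distance was about 3.0 in the first image and 2.6 in the second, so they moved 0.4 units closer together.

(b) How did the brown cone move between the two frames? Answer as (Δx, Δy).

(1.1, 2.0)

The brown cone started near (11.4, 4.8) and ended near (12.5, 6.8).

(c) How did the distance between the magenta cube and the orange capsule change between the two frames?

+0.6

They were about 5.3 units apart before and 5.9 after — 0.6 units further apart.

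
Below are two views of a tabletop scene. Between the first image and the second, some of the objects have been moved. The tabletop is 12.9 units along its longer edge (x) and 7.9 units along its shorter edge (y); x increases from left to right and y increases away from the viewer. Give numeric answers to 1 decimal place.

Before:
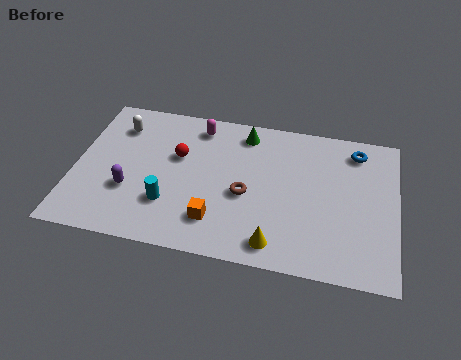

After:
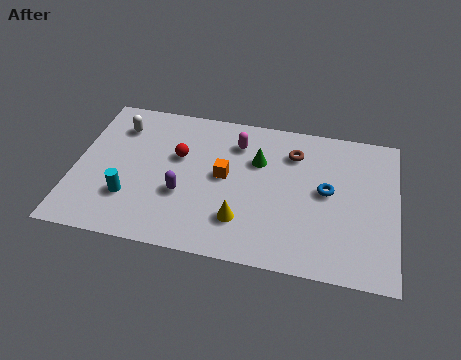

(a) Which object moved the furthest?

the brown torus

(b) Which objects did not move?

the white capsule and the red sphere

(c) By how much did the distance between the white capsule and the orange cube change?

-1.2

The distance was about 6.0 in the first image and 4.8 in the second, so they moved 1.2 units closer together.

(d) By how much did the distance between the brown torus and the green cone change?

-1.7

Before: roughly 3.3 units apart; after: 1.6. That's 1.7 units closer together.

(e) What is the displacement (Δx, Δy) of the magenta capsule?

(1.6, -0.6)

The magenta capsule was at about (4.8, 6.7) and moved to about (6.4, 6.1).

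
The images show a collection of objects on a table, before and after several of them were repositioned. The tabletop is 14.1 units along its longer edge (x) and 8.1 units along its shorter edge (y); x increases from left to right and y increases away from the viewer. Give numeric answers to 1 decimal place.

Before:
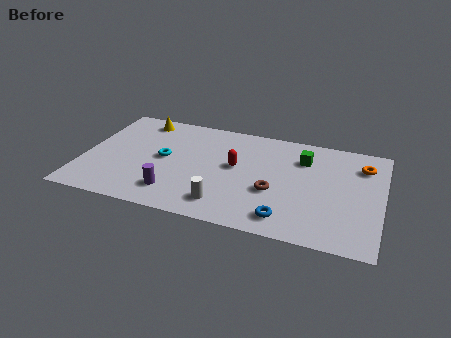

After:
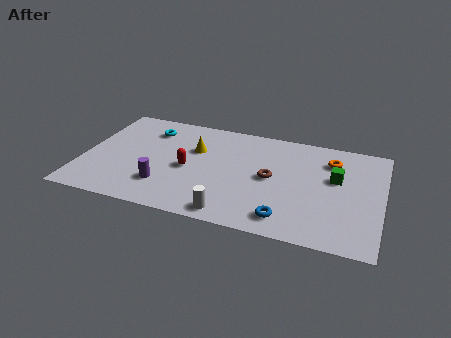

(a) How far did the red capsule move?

2.3

From (7.2, 4.5) to (5.0, 3.7), the red capsule covered √(2.2² + 0.8²) ≈ 2.3 units.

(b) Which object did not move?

the blue torus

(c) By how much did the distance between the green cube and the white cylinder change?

+0.5

Before: roughly 5.6 units apart; after: 6.1. That's 0.5 units further apart.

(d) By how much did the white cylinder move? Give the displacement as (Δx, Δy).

(0.4, -0.6)

The white cylinder was at about (6.9, 1.5) and moved to about (7.3, 0.9).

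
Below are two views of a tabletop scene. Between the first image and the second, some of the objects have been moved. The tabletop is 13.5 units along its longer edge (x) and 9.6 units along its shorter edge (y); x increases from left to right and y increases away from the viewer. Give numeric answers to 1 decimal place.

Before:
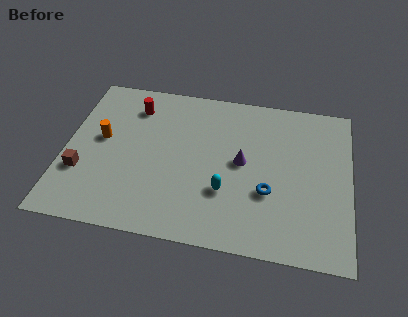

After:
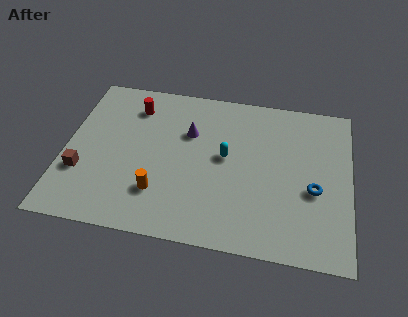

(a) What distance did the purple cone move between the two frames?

3.0

From (8.4, 5.0) to (5.8, 6.4), the purple cone covered √(2.6² + 1.4²) ≈ 3.0 units.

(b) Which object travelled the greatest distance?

the orange cylinder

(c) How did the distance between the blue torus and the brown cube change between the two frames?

+2.1

The distance was about 8.8 in the first image and 10.9 in the second, so they moved 2.1 units further apart.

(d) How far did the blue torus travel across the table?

2.2

The blue torus was near (9.7, 3.4) before and (11.8, 3.9) after, so it travelled √(2.1² + 0.5²) ≈ 2.2 units.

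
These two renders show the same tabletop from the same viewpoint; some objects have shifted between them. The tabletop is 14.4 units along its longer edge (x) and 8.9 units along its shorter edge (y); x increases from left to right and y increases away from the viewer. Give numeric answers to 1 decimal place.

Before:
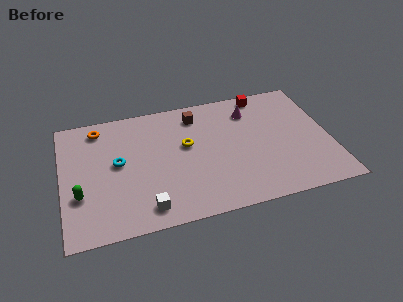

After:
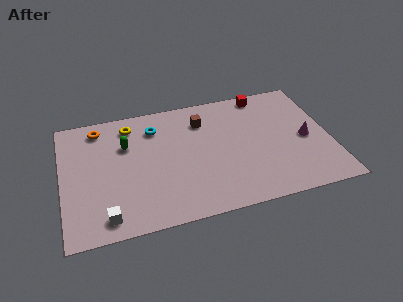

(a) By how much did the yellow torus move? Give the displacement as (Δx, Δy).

(-2.9, 2.2)

The yellow torus was at about (6.7, 5.2) and moved to about (3.8, 7.4).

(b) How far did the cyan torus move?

3.0

The cyan torus moved from about (3.0, 4.8) to (5.1, 6.9), a distance of √(2.1² + 2.1²) ≈ 3.0.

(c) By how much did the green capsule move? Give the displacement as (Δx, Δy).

(2.6, 3.0)

From the two frames, the green capsule sits at roughly (0.9, 3.0) before and (3.5, 6.0) after.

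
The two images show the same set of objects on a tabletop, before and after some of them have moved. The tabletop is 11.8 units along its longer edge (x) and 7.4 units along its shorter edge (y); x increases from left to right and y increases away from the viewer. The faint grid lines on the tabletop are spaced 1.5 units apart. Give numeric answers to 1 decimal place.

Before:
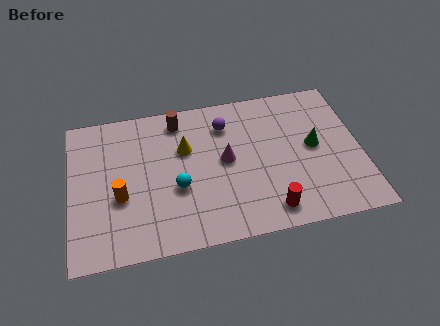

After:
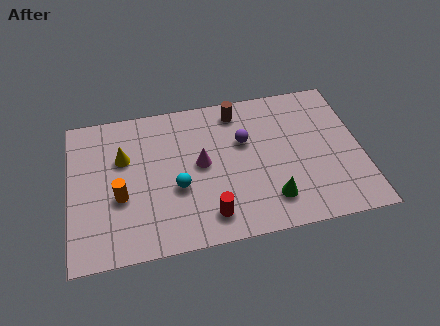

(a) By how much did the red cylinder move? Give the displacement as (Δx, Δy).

(-2.4, 0.2)

The red cylinder was at about (7.9, 1.1) and moved to about (5.5, 1.3).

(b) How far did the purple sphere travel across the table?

1.2

The purple sphere moved from about (6.4, 5.7) to (7.1, 4.7), a distance of √(0.7² + 1.0²) ≈ 1.2.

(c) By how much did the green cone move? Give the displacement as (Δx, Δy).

(-1.9, -2.3)

The green cone started near (9.9, 3.9) and ended near (8.0, 1.6).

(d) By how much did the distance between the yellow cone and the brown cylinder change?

+3.4

Before: roughly 1.5 units apart; after: 4.9. That's 3.4 units further apart.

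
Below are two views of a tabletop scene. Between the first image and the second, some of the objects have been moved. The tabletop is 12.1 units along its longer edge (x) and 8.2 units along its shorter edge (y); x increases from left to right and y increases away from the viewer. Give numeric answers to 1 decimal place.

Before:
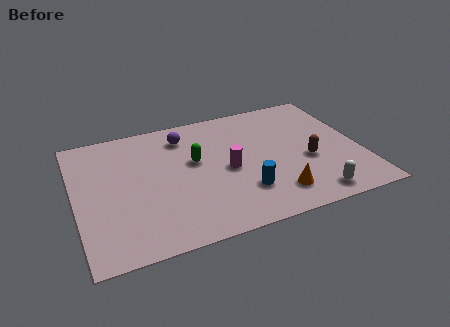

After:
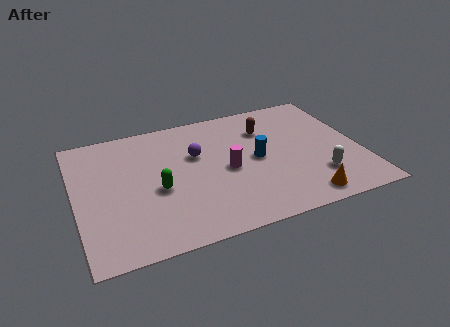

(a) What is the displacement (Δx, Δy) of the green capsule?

(-1.7, -1.3)

The green capsule started near (5.1, 4.8) and ended near (3.4, 3.5).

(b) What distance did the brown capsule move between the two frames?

3.1

The brown capsule was near (9.8, 3.3) before and (8.3, 6.0) after, so it travelled √(1.5² + 2.7²) ≈ 3.1 units.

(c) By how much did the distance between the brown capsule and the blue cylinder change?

-1.1

They were about 3.1 units apart before and 2.0 after — 1.1 units closer together.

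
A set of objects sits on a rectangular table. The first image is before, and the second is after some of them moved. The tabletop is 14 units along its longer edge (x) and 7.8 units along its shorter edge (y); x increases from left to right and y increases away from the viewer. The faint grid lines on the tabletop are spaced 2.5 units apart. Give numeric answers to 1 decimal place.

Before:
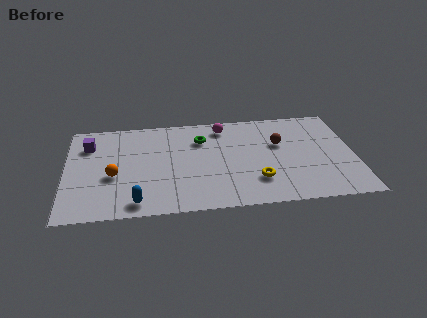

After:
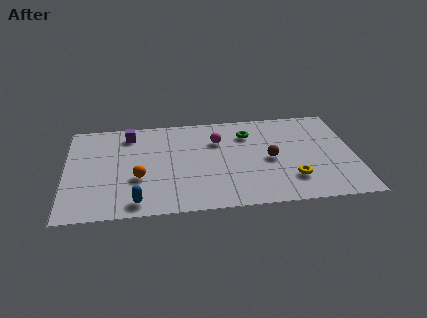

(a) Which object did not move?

the blue capsule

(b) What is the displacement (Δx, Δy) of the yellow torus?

(1.7, -0.1)

The yellow torus was at about (9.2, 2.1) and moved to about (10.9, 2.0).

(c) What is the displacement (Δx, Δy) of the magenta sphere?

(-0.3, -1.1)

The magenta sphere started near (7.7, 6.6) and ended near (7.4, 5.5).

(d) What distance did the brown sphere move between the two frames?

1.3

From (10.4, 4.9) to (9.9, 3.7), the brown sphere covered √(0.5² + 1.2²) ≈ 1.3 units.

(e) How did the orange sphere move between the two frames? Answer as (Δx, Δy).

(1.2, -0.3)

The orange sphere was at about (2.3, 3.2) and moved to about (3.5, 2.9).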